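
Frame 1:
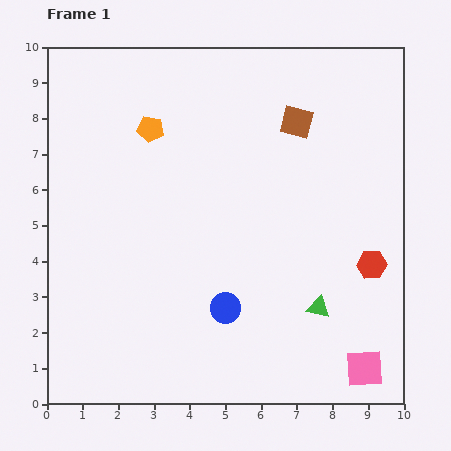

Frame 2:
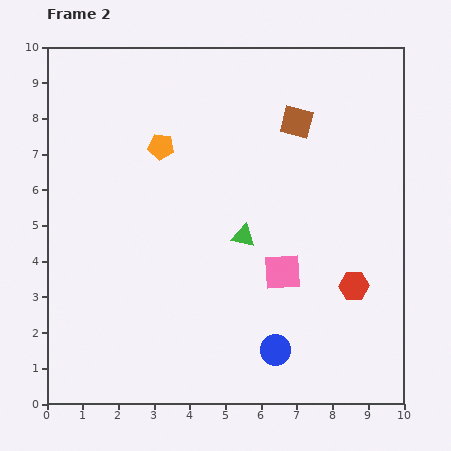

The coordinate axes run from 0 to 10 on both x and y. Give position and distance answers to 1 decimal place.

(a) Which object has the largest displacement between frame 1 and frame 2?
the pink square

(moved 3.5; next 2.9)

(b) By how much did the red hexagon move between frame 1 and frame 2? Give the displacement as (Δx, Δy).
(-0.5, -0.6)

The red hexagon was at (9.1, 3.9) in frame 1 and (8.6, 3.3) in frame 2.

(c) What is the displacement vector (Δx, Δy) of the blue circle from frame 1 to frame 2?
(1.4, -1.2)

The blue circle was at (5.0, 2.7) in frame 1 and (6.4, 1.5) in frame 2.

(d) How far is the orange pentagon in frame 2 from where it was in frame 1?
0.6

The orange pentagon moved from (2.9, 7.7) to (3.2, 7.2), a distance of √(0.3² + 0.5²) ≈ 0.6.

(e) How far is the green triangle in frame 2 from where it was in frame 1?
2.9

The green triangle moved from (7.6, 2.7) to (5.5, 4.7), a distance of √(2.1² + 2.0²) ≈ 2.9.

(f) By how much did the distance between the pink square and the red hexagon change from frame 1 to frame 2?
-0.9

Distance in frame 1: 2.9. Distance in frame 2: 2.0.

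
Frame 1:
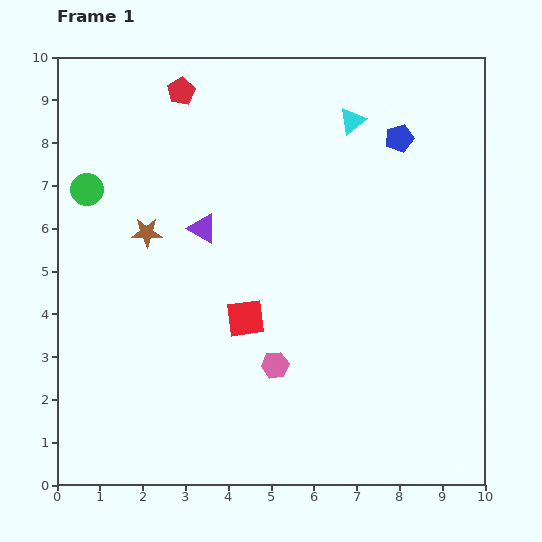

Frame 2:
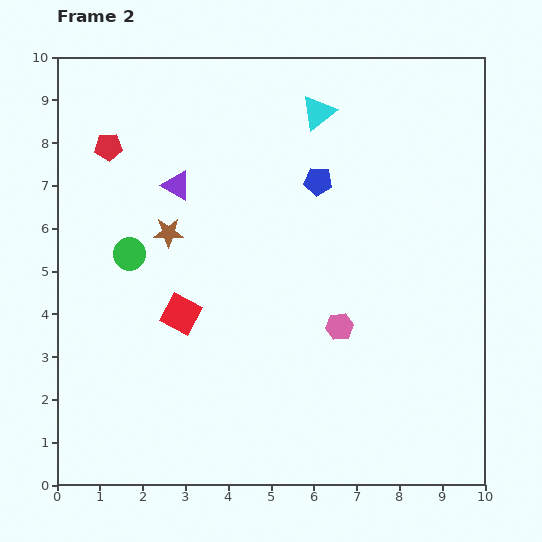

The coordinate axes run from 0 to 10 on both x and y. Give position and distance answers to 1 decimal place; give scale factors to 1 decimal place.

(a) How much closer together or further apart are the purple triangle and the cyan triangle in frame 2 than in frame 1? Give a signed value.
-0.6

Distance in frame 1: 4.3. Distance in frame 2: 3.7.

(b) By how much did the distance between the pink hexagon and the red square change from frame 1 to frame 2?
+2.4

Distance in frame 1: 1.3. Distance in frame 2: 3.7.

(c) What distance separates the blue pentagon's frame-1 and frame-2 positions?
2.1

The blue pentagon moved from (8.0, 8.1) to (6.1, 7.1), a distance of √(1.9² + 1.0²) ≈ 2.1.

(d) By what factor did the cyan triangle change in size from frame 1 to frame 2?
1.3×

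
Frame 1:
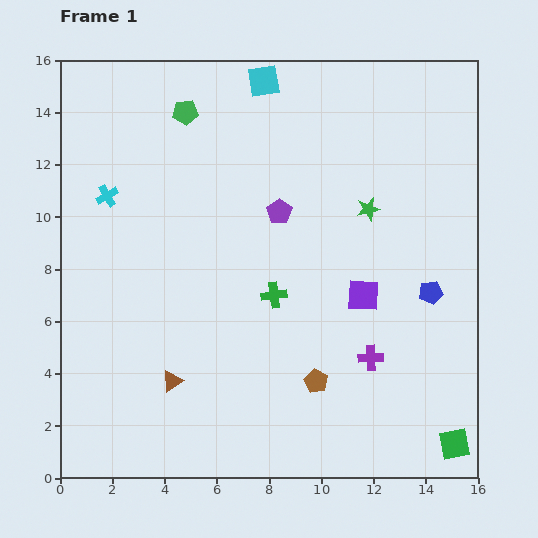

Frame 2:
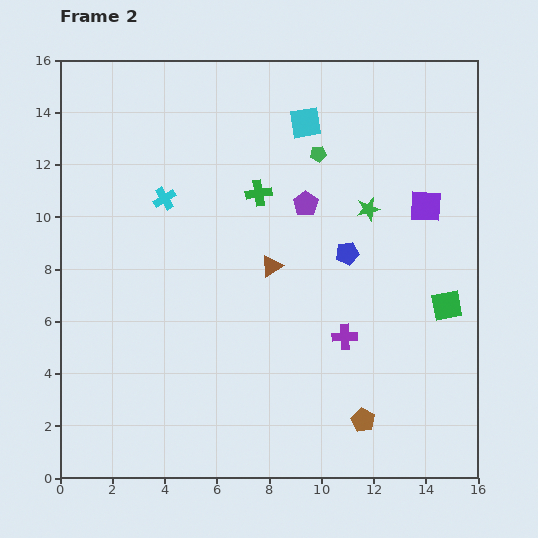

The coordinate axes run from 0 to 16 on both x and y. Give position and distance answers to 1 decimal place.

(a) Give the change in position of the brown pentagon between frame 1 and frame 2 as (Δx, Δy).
(1.8, -1.5)

The brown pentagon was at (9.8, 3.7) in frame 1 and (11.6, 2.2) in frame 2.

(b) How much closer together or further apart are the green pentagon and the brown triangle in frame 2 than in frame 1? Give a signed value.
-5.6

Distance in frame 1: 10.3. Distance in frame 2: 4.7.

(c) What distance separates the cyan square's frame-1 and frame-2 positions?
2.3

The cyan square moved from (7.8, 15.2) to (9.4, 13.6), a distance of √(1.6² + 1.6²) ≈ 2.3.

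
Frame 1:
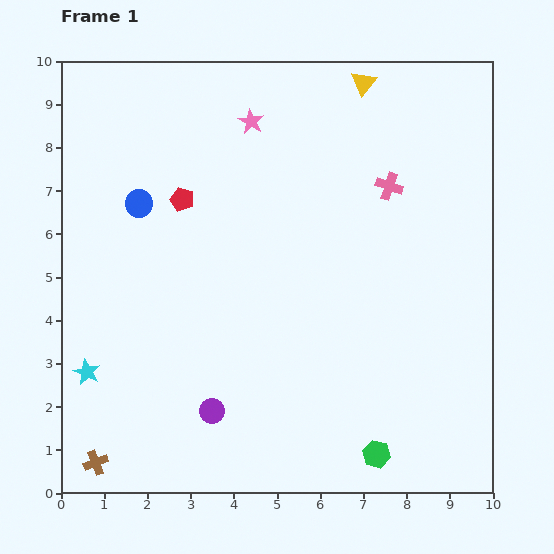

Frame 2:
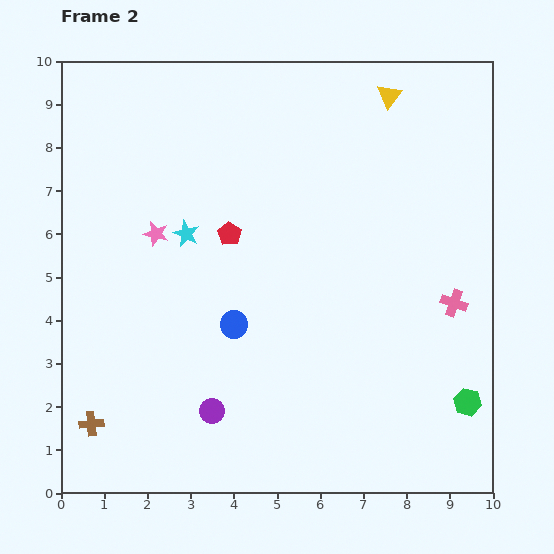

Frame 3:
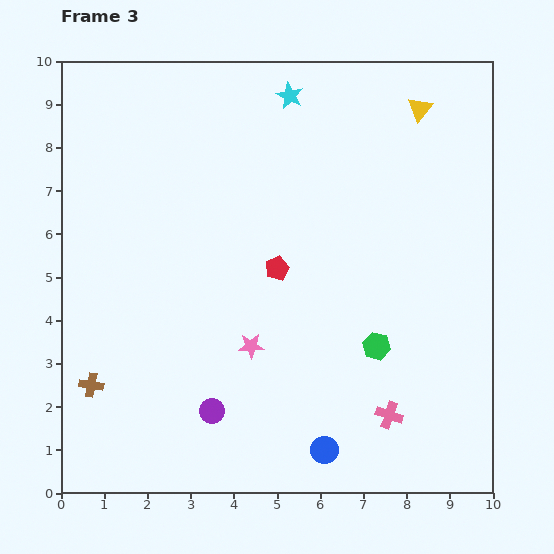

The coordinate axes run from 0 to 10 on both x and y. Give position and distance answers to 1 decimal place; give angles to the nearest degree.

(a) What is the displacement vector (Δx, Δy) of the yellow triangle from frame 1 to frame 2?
(0.6, -0.3)

The yellow triangle was at (7.0, 9.5) in frame 1 and (7.6, 9.2) in frame 2.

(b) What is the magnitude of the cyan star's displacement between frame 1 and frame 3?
7.9

The cyan star moved from (0.6, 2.8) to (5.3, 9.2), a distance of √(4.7² + 6.4²) ≈ 7.9.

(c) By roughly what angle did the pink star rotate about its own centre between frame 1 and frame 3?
30° counter-clockwise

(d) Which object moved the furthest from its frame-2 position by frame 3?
the cyan star

(moved 4.0; next 3.6)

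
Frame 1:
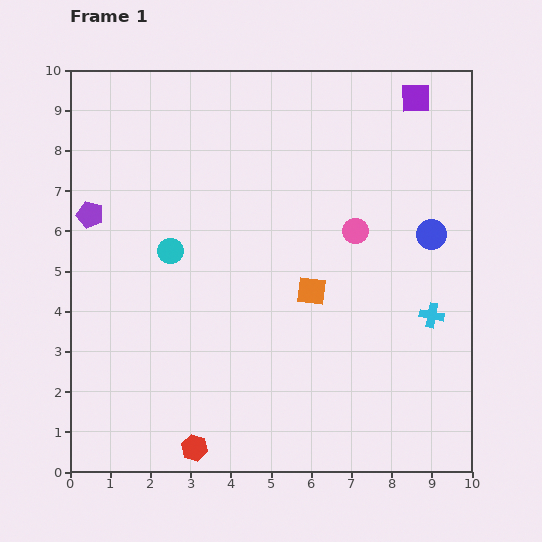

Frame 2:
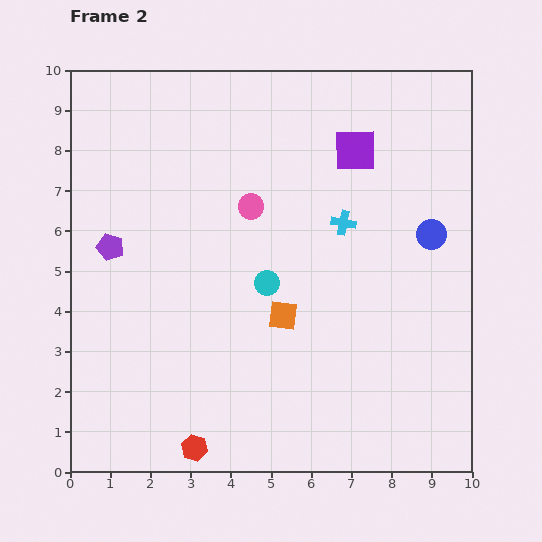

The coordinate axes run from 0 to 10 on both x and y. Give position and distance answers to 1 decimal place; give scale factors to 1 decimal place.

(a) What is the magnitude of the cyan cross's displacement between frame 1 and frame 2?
3.2

The cyan cross moved from (9.0, 3.9) to (6.8, 6.2), a distance of √(2.2² + 2.3²) ≈ 3.2.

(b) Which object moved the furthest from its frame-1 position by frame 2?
the cyan cross

(moved 3.2; next 2.7)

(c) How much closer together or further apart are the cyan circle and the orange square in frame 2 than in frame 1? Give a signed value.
-2.7

Distance in frame 1: 3.6. Distance in frame 2: 0.9.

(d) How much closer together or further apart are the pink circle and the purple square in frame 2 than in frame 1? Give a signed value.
-0.6

Distance in frame 1: 3.6. Distance in frame 2: 3.0.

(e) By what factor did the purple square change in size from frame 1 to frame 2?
1.4×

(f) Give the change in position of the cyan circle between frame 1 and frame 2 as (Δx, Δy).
(2.4, -0.8)

The cyan circle was at (2.5, 5.5) in frame 1 and (4.9, 4.7) in frame 2.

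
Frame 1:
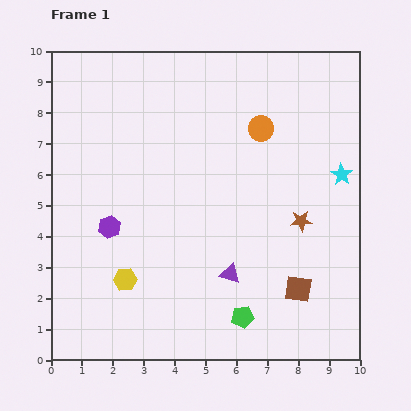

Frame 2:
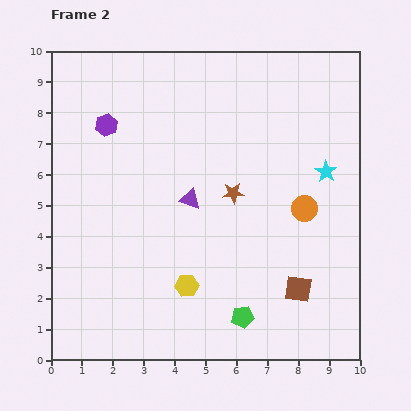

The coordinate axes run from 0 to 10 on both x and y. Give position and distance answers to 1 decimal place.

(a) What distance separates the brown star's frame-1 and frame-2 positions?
2.4

The brown star moved from (8.1, 4.5) to (5.9, 5.4), a distance of √(2.2² + 0.9²) ≈ 2.4.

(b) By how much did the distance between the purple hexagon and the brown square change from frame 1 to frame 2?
+1.8

Distance in frame 1: 6.4. Distance in frame 2: 8.2.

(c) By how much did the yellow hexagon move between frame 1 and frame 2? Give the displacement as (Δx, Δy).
(2.0, -0.2)

The yellow hexagon was at (2.4, 2.6) in frame 1 and (4.4, 2.4) in frame 2.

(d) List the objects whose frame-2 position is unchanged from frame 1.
the brown square, the green pentagon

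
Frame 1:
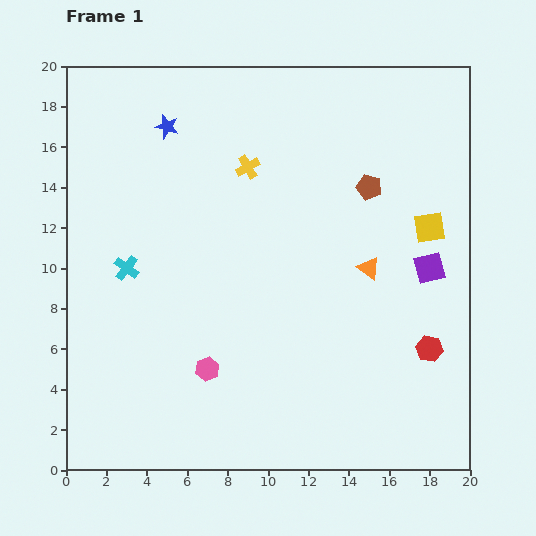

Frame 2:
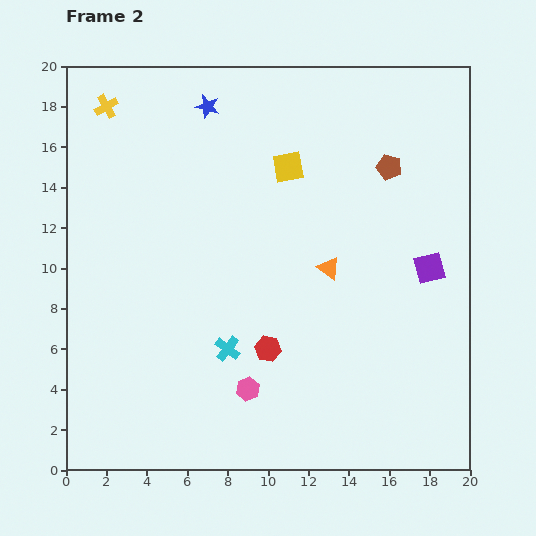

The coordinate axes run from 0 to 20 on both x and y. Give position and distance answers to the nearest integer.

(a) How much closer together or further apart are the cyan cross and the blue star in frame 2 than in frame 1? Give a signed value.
+5

Distance in frame 1: 7. Distance in frame 2: 12.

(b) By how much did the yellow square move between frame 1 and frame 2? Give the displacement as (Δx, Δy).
(-7, 3)

The yellow square was at (18, 12) in frame 1 and (11, 15) in frame 2.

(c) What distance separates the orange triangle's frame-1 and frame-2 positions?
2

The orange triangle moved from (15, 10) to (13, 10), a distance of √(2² + 0²) ≈ 2.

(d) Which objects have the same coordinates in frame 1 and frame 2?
the purple square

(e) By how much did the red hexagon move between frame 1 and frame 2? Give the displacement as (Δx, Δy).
(-8, 0)

The red hexagon was at (18, 6) in frame 1 and (10, 6) in frame 2.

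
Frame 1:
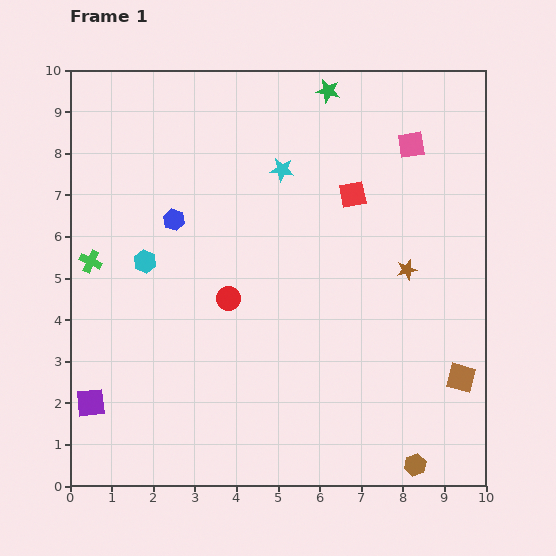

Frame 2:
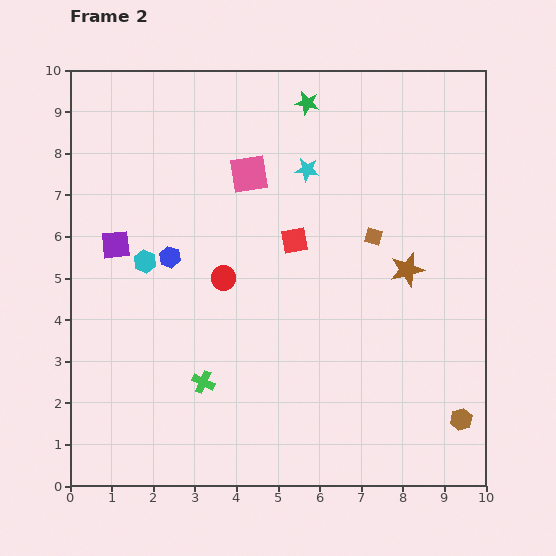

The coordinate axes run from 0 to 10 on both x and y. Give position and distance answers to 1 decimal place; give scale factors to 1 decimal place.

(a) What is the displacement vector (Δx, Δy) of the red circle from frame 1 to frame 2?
(-0.1, 0.5)

The red circle was at (3.8, 4.5) in frame 1 and (3.7, 5.0) in frame 2.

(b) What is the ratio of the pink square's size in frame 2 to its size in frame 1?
1.4×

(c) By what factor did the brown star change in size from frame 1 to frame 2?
1.7×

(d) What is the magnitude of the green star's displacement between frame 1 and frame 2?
0.6

The green star moved from (6.2, 9.5) to (5.7, 9.2), a distance of √(0.5² + 0.3²) ≈ 0.6.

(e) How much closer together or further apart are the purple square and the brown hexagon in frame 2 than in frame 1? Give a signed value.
+1.4

Distance in frame 1: 7.9. Distance in frame 2: 9.3.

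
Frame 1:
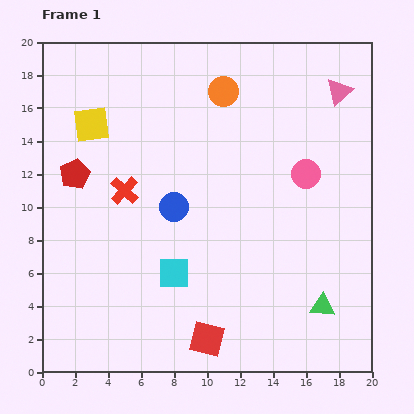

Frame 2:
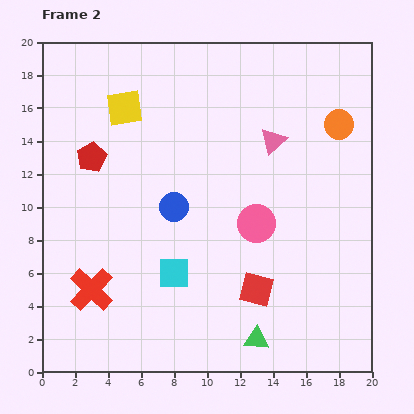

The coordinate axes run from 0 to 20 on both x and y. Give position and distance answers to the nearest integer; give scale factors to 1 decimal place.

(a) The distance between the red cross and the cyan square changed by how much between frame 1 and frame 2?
-1

Distance in frame 1: 6. Distance in frame 2: 5.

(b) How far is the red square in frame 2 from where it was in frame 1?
4

The red square moved from (10, 2) to (13, 5), a distance of √(3² + 3²) ≈ 4.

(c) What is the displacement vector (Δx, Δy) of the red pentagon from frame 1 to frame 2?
(1, 1)

The red pentagon was at (2, 12) in frame 1 and (3, 13) in frame 2.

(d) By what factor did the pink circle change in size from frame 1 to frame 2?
1.3×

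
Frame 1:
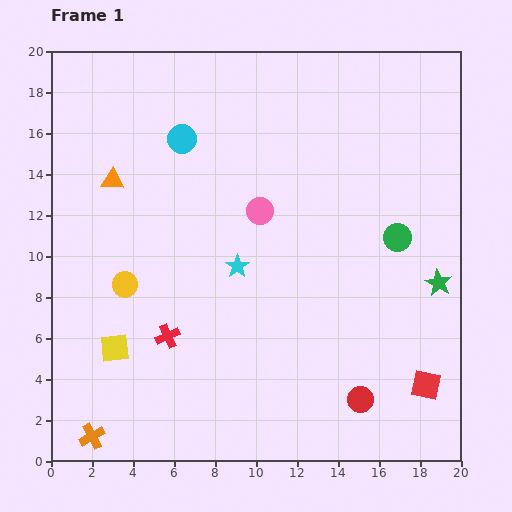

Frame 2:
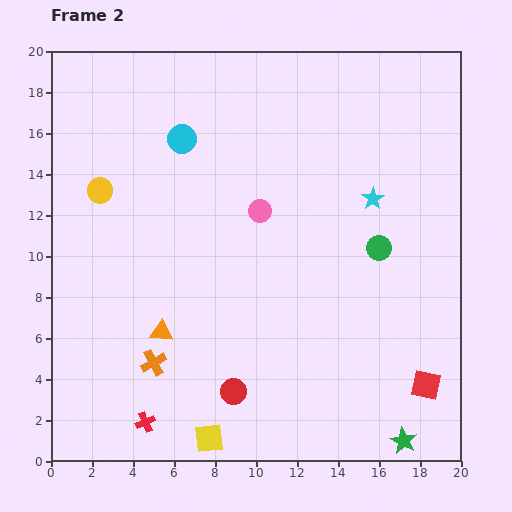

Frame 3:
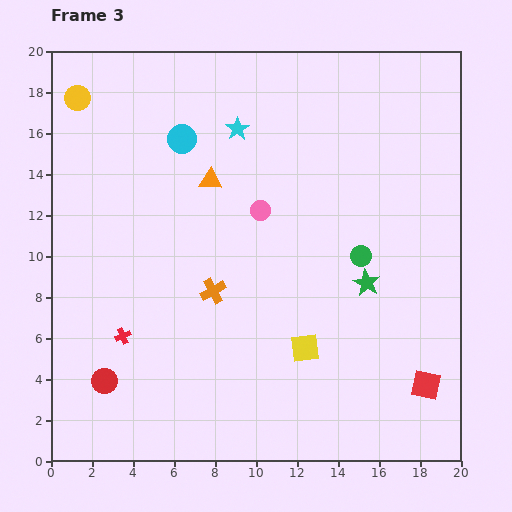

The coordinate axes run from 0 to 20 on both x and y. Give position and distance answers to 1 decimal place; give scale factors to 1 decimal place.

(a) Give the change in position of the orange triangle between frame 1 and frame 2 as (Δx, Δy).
(2.4, -7.4)

The orange triangle was at (3.0, 13.7) in frame 1 and (5.4, 6.3) in frame 2.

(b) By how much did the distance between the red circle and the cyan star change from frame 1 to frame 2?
+2.8

Distance in frame 1: 8.8. Distance in frame 2: 11.6.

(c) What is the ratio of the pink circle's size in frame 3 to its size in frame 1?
0.8×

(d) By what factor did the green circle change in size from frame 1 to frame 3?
0.7×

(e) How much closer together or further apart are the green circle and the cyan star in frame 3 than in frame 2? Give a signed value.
+6.2

Distance in frame 2: 2.4. Distance in frame 3: 8.6.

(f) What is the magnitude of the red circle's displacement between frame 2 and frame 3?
6.3

The red circle moved from (8.9, 3.4) to (2.6, 3.9), a distance of √(6.3² + 0.5²) ≈ 6.3.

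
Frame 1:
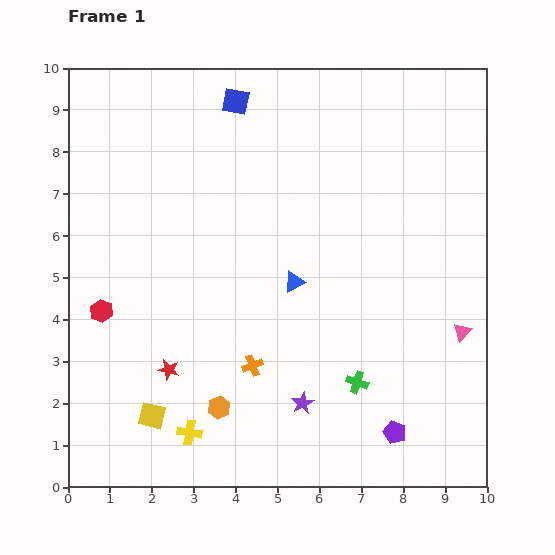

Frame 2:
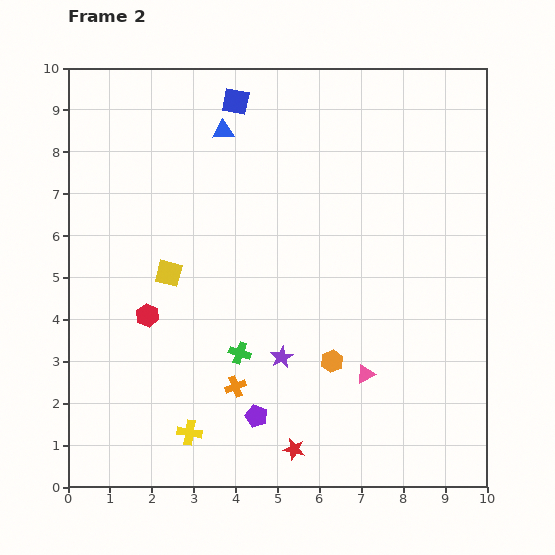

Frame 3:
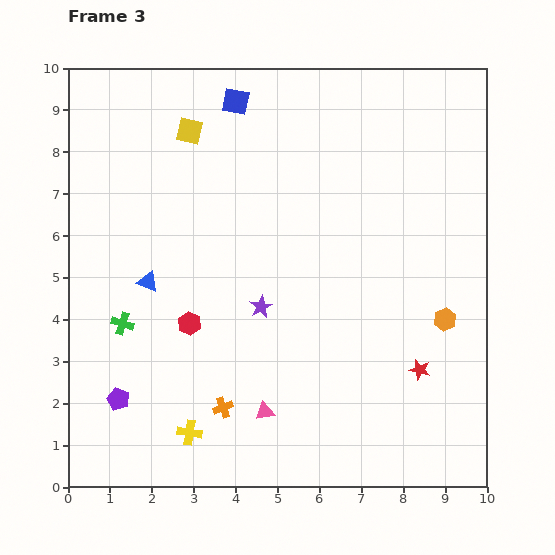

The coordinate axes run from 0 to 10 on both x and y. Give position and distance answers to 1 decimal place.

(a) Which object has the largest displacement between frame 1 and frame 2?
the blue triangle

(moved 4.0; next 3.6)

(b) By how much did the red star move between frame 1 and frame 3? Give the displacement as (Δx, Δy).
(6.0, 0.0)

The red star was at (2.4, 2.8) in frame 1 and (8.4, 2.8) in frame 3.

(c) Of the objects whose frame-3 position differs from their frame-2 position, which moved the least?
the orange cross

(moved 0.6)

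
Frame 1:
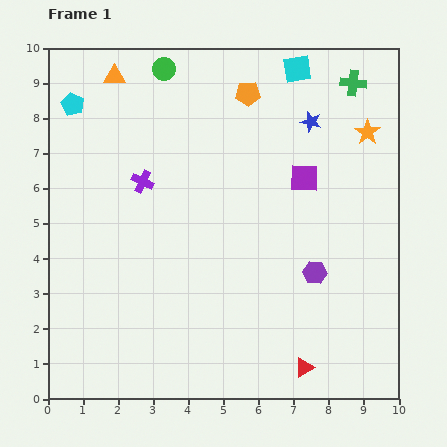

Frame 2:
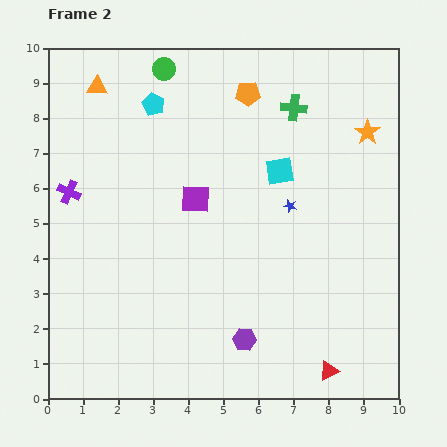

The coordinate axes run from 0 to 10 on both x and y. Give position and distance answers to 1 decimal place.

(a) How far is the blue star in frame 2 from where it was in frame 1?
2.5

The blue star moved from (7.5, 7.9) to (6.9, 5.5), a distance of √(0.6² + 2.4²) ≈ 2.5.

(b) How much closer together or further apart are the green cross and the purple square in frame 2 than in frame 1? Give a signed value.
+0.8

Distance in frame 1: 3.0. Distance in frame 2: 3.8.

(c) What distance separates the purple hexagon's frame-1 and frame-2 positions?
2.8

The purple hexagon moved from (7.6, 3.6) to (5.6, 1.7), a distance of √(2.0² + 1.9²) ≈ 2.8.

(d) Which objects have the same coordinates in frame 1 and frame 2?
the green circle, the orange pentagon, the orange star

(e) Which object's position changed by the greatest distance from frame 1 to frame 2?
the purple square

(moved 3.2; next 2.9)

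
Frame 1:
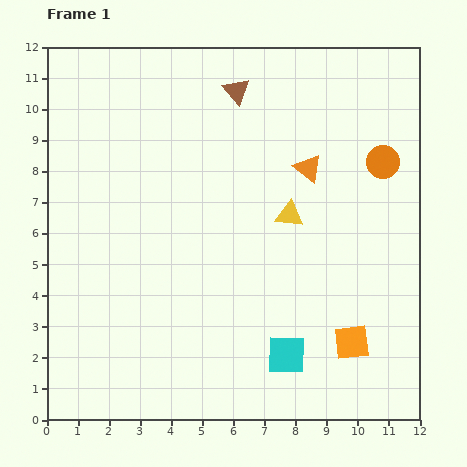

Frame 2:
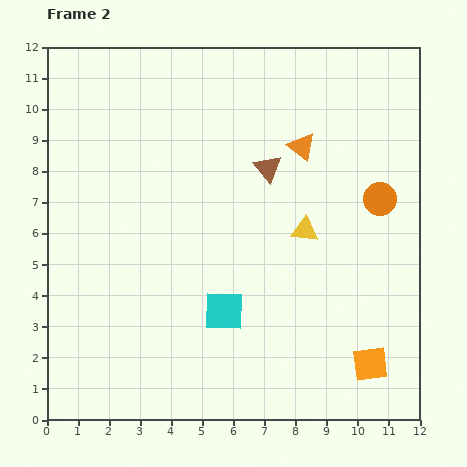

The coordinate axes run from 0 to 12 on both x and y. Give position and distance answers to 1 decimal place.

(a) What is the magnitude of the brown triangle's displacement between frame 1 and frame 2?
2.7

The brown triangle moved from (6.1, 10.6) to (7.1, 8.1), a distance of √(1.0² + 2.5²) ≈ 2.7.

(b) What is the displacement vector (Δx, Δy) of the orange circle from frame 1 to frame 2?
(-0.1, -1.2)

The orange circle was at (10.8, 8.3) in frame 1 and (10.7, 7.1) in frame 2.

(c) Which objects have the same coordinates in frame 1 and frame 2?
none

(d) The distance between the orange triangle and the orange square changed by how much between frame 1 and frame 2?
+1.5

Distance in frame 1: 5.8. Distance in frame 2: 7.3.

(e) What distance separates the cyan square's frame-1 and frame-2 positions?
2.4

The cyan square moved from (7.7, 2.1) to (5.7, 3.5), a distance of √(2.0² + 1.4²) ≈ 2.4.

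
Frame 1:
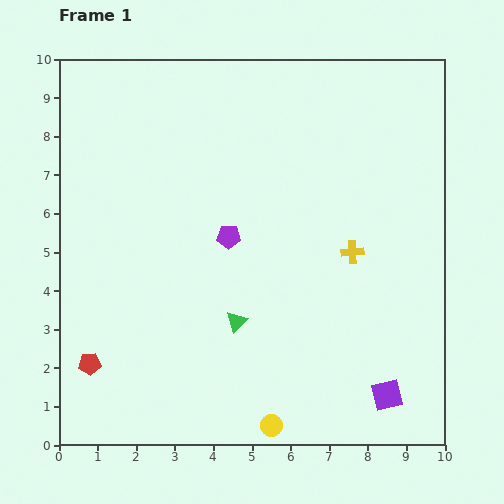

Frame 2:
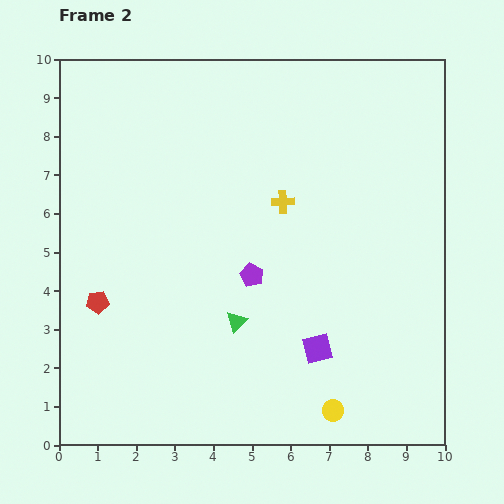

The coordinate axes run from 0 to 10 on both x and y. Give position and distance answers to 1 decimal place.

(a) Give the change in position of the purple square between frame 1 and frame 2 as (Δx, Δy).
(-1.8, 1.2)

The purple square was at (8.5, 1.3) in frame 1 and (6.7, 2.5) in frame 2.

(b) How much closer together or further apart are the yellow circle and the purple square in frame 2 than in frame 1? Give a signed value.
-1.5

Distance in frame 1: 3.1. Distance in frame 2: 1.6.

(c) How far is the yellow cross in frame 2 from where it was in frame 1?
2.2

The yellow cross moved from (7.6, 5.0) to (5.8, 6.3), a distance of √(1.8² + 1.3²) ≈ 2.2.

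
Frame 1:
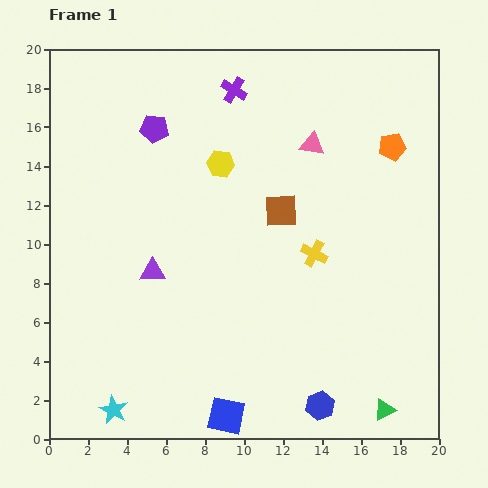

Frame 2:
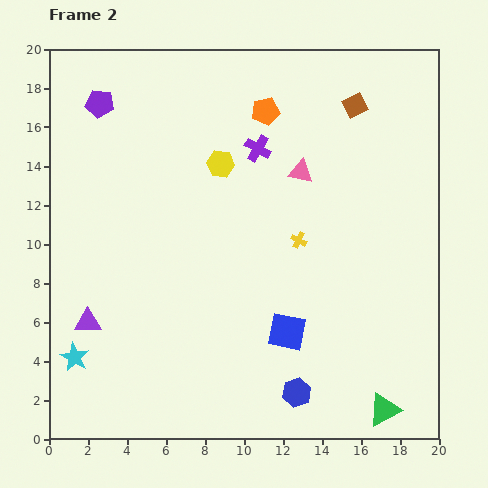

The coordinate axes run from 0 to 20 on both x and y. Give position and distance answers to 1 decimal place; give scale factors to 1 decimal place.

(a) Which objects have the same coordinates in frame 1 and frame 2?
the yellow hexagon, the green triangle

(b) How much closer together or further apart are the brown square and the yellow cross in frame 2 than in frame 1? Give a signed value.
+4.7

Distance in frame 1: 2.8. Distance in frame 2: 7.5.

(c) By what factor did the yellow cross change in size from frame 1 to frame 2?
0.6×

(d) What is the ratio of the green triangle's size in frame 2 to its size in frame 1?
1.5×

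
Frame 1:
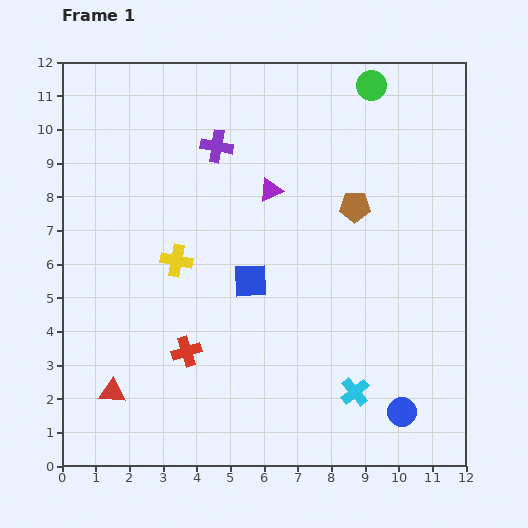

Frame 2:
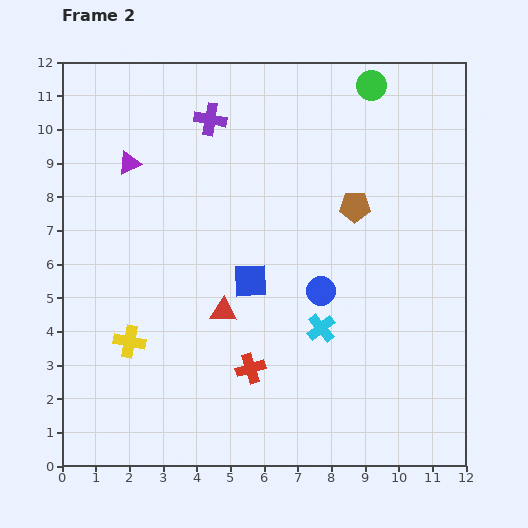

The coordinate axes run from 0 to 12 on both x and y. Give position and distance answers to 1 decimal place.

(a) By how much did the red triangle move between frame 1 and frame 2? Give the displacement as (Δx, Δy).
(3.3, 2.4)

The red triangle was at (1.5, 2.2) in frame 1 and (4.8, 4.6) in frame 2.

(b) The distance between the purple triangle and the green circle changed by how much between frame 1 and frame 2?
+3.3

Distance in frame 1: 4.3. Distance in frame 2: 7.6.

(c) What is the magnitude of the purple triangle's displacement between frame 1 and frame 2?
4.3

The purple triangle moved from (6.2, 8.2) to (2.0, 9.0), a distance of √(4.2² + 0.8²) ≈ 4.3.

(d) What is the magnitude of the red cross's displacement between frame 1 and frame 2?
2.0

The red cross moved from (3.7, 3.4) to (5.6, 2.9), a distance of √(1.9² + 0.5²) ≈ 2.0.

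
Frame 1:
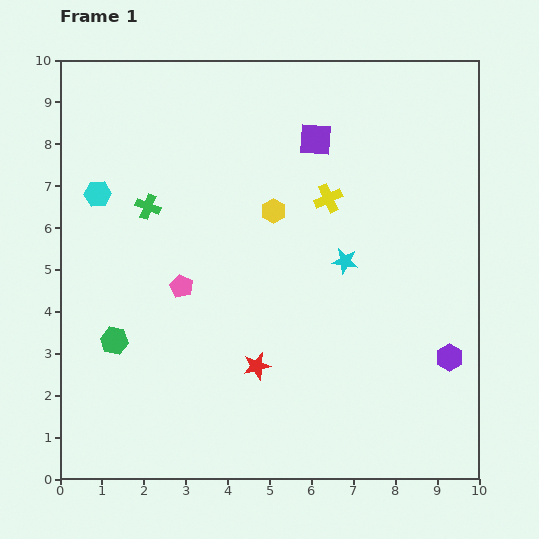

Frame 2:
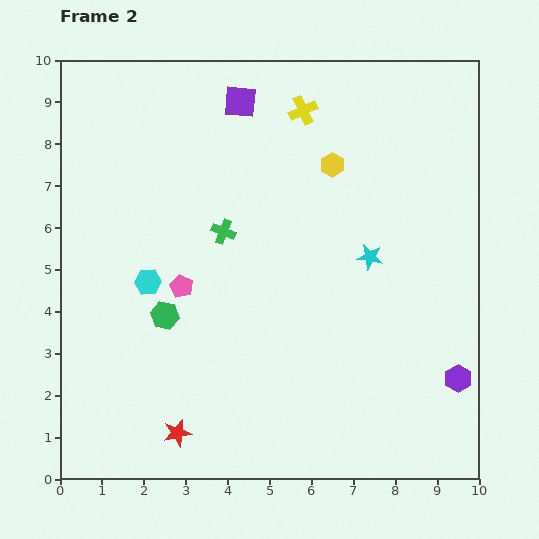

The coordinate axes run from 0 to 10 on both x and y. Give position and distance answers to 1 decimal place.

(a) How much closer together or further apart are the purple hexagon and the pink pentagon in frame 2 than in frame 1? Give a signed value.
+0.4

Distance in frame 1: 6.6. Distance in frame 2: 7.0.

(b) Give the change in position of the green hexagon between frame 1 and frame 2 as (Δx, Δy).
(1.2, 0.6)

The green hexagon was at (1.3, 3.3) in frame 1 and (2.5, 3.9) in frame 2.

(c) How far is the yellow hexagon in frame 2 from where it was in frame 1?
1.8

The yellow hexagon moved from (5.1, 6.4) to (6.5, 7.5), a distance of √(1.4² + 1.1²) ≈ 1.8.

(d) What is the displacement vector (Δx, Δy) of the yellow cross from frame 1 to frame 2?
(-0.6, 2.1)

The yellow cross was at (6.4, 6.7) in frame 1 and (5.8, 8.8) in frame 2.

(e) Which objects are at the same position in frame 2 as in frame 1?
the pink pentagon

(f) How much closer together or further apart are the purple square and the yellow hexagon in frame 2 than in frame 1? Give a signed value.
+0.7

Distance in frame 1: 2.0. Distance in frame 2: 2.7.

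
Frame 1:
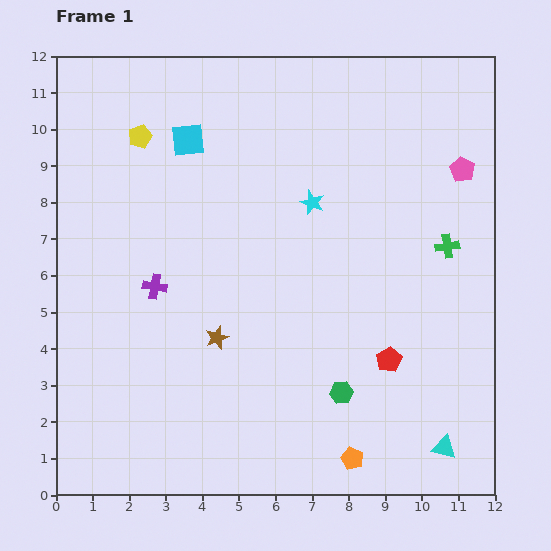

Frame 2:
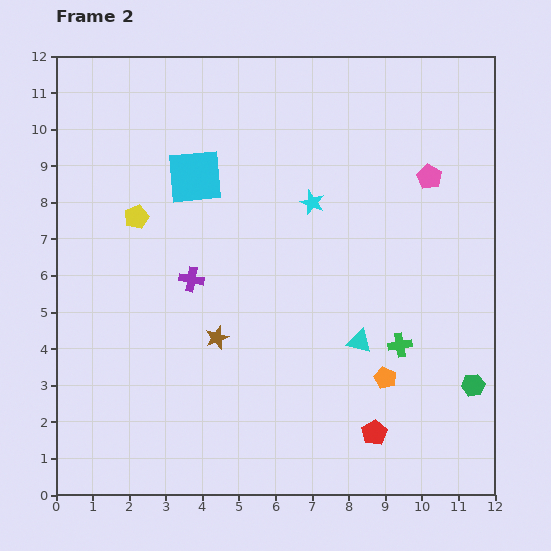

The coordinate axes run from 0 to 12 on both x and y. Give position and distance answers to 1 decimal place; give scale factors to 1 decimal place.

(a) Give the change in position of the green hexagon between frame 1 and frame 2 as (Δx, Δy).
(3.6, 0.2)

The green hexagon was at (7.8, 2.8) in frame 1 and (11.4, 3.0) in frame 2.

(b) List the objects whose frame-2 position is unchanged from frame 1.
the cyan star, the brown star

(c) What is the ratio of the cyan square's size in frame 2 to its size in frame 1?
1.7×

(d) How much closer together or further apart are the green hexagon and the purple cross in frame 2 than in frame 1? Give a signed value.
+2.3

Distance in frame 1: 5.9. Distance in frame 2: 8.2.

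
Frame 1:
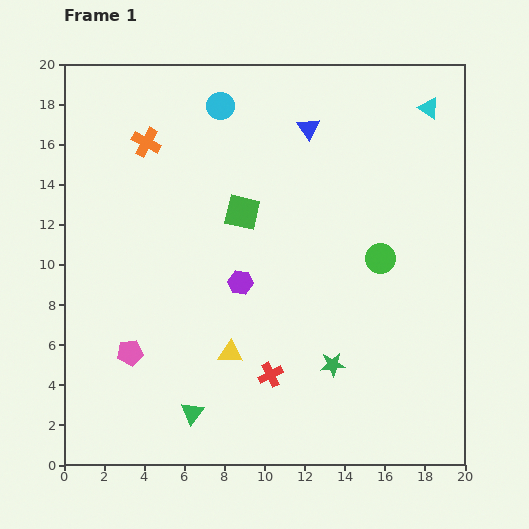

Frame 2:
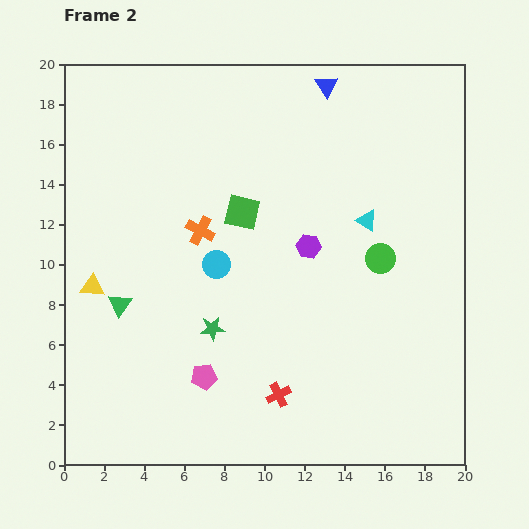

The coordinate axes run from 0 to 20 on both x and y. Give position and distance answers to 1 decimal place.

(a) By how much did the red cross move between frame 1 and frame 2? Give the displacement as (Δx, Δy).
(0.4, -1.0)

The red cross was at (10.3, 4.5) in frame 1 and (10.7, 3.5) in frame 2.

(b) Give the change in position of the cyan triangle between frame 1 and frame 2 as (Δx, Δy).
(-3.1, -5.6)

The cyan triangle was at (18.2, 17.8) in frame 1 and (15.1, 12.2) in frame 2.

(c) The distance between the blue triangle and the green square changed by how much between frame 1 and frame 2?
+2.3

Distance in frame 1: 5.3. Distance in frame 2: 7.6.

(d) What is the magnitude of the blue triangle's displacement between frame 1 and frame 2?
2.3

The blue triangle moved from (12.2, 16.8) to (13.1, 18.9), a distance of √(0.9² + 2.1²) ≈ 2.3.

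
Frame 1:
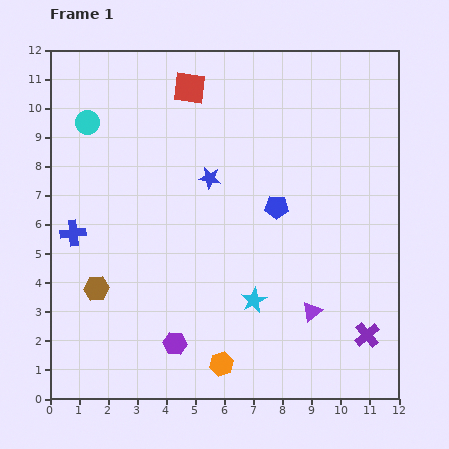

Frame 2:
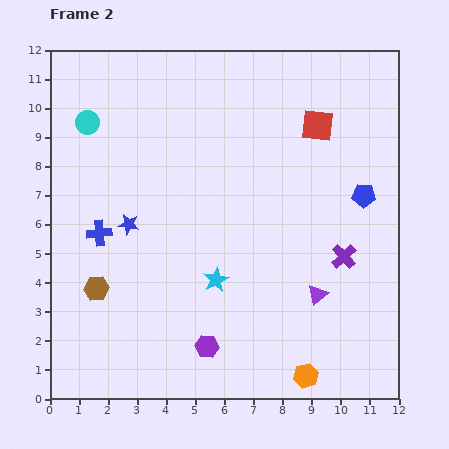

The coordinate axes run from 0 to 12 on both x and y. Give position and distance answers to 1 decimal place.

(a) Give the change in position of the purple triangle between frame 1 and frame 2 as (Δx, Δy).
(0.2, 0.6)

The purple triangle was at (9.0, 3.0) in frame 1 and (9.2, 3.6) in frame 2.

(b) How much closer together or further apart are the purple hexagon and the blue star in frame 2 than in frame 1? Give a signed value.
-0.8

Distance in frame 1: 5.8. Distance in frame 2: 5.0.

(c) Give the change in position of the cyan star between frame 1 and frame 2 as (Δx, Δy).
(-1.3, 0.7)

The cyan star was at (7.0, 3.4) in frame 1 and (5.7, 4.1) in frame 2.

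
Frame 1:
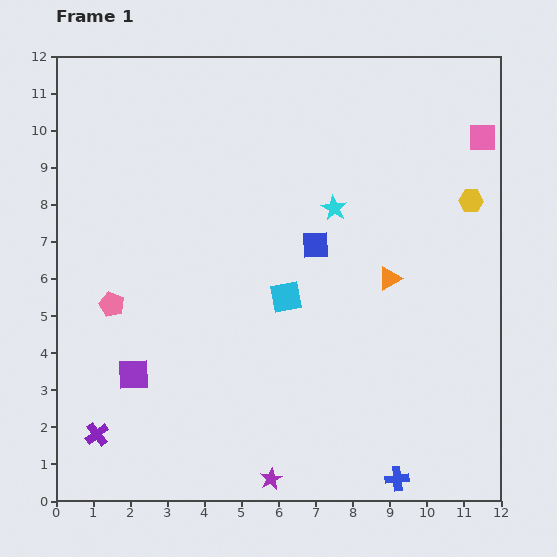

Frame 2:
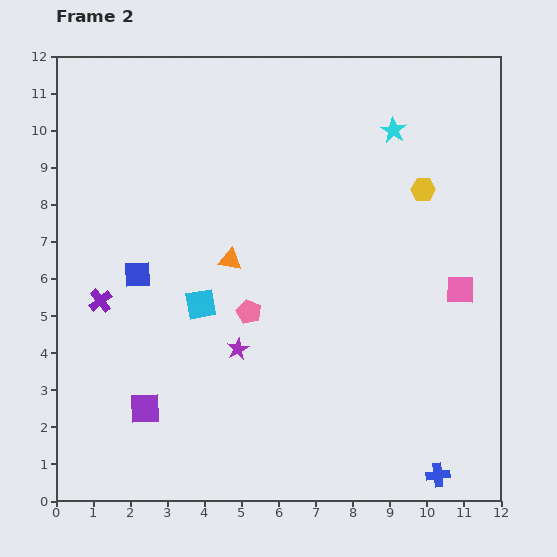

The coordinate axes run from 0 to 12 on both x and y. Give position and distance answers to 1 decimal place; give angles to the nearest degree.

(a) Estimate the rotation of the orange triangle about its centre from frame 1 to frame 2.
39° clockwise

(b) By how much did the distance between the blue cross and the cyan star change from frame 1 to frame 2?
+1.9

Distance in frame 1: 7.5. Distance in frame 2: 9.4.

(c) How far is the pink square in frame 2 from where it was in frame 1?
4.1

The pink square moved from (11.5, 9.8) to (10.9, 5.7), a distance of √(0.6² + 4.1²) ≈ 4.1.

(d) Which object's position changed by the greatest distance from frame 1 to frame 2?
the blue square

(moved 4.9; next 4.3)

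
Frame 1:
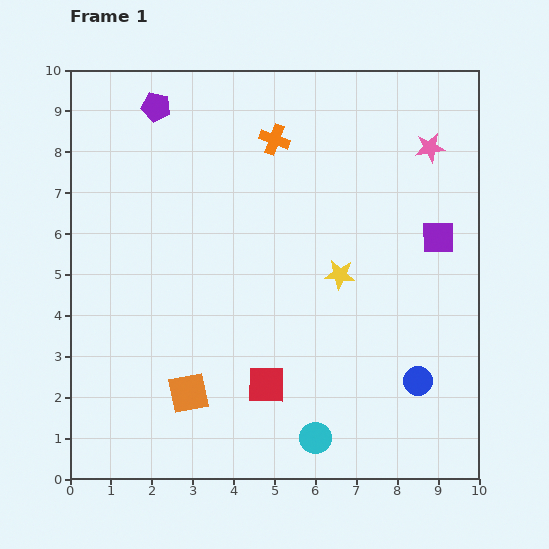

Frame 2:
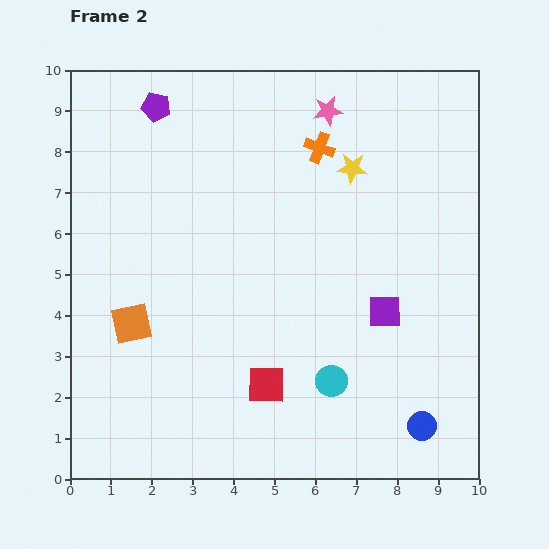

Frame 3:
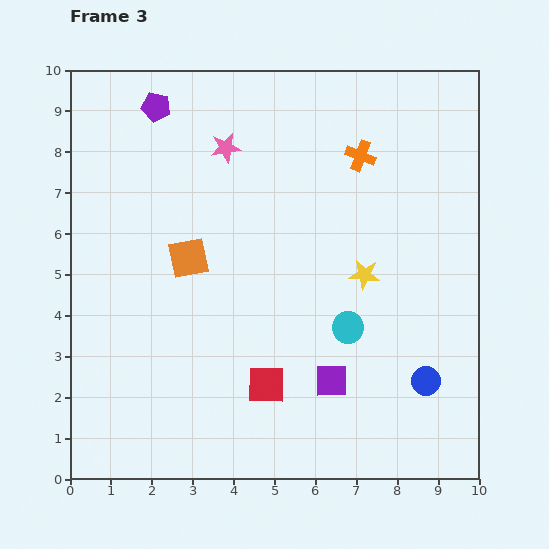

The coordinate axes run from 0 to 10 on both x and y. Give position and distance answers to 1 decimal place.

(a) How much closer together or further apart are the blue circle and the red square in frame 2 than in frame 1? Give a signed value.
+0.2

Distance in frame 1: 3.7. Distance in frame 2: 3.9.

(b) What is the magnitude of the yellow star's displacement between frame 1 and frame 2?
2.6

The yellow star moved from (6.6, 5.0) to (6.9, 7.6), a distance of √(0.3² + 2.6²) ≈ 2.6.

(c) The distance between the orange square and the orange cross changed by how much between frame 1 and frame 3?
-1.6

Distance in frame 1: 6.5. Distance in frame 3: 4.9.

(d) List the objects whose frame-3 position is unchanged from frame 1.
the purple pentagon, the red square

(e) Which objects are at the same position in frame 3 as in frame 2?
the purple pentagon, the red square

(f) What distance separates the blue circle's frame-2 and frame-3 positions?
1.1

The blue circle moved from (8.6, 1.3) to (8.7, 2.4), a distance of √(0.1² + 1.1²) ≈ 1.1.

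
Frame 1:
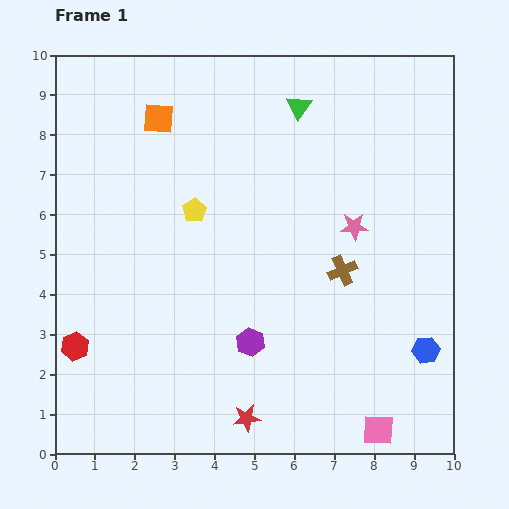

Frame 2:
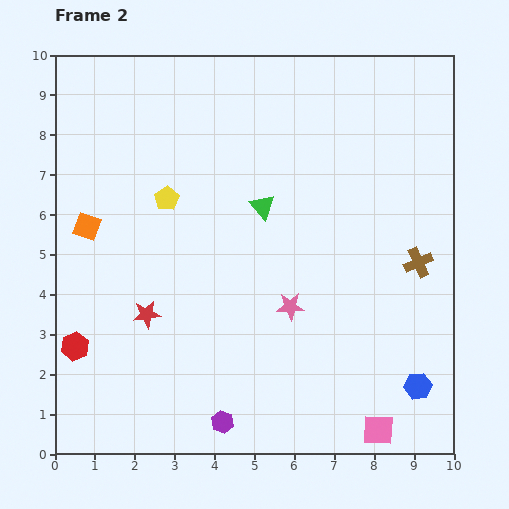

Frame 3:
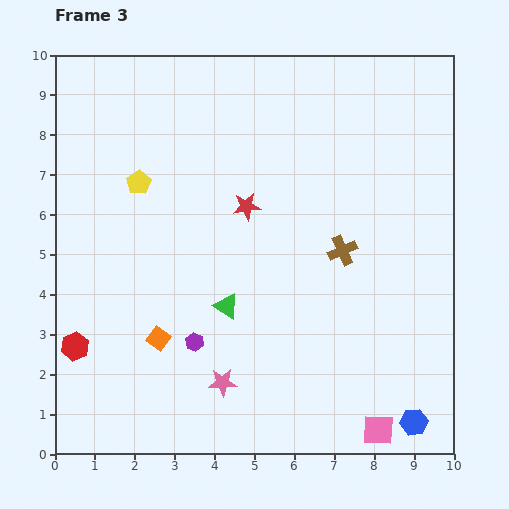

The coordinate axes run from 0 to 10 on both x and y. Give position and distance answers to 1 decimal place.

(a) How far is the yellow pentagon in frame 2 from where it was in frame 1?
0.8

The yellow pentagon moved from (3.5, 6.1) to (2.8, 6.4), a distance of √(0.7² + 0.3²) ≈ 0.8.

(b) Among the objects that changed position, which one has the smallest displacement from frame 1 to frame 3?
the brown cross

(moved 0.5)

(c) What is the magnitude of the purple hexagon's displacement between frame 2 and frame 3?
2.1

The purple hexagon moved from (4.2, 0.8) to (3.5, 2.8), a distance of √(0.7² + 2.0²) ≈ 2.1.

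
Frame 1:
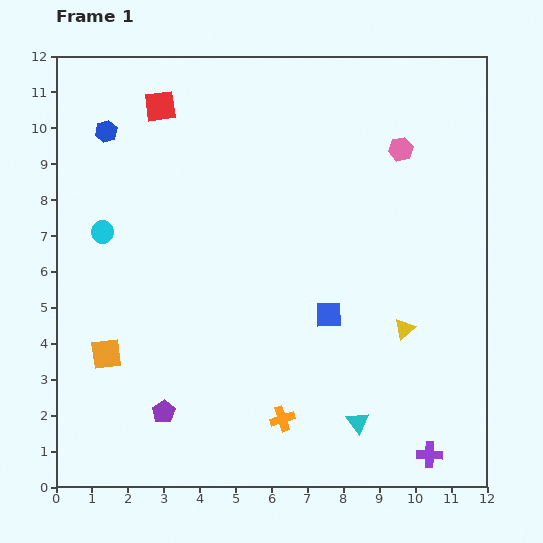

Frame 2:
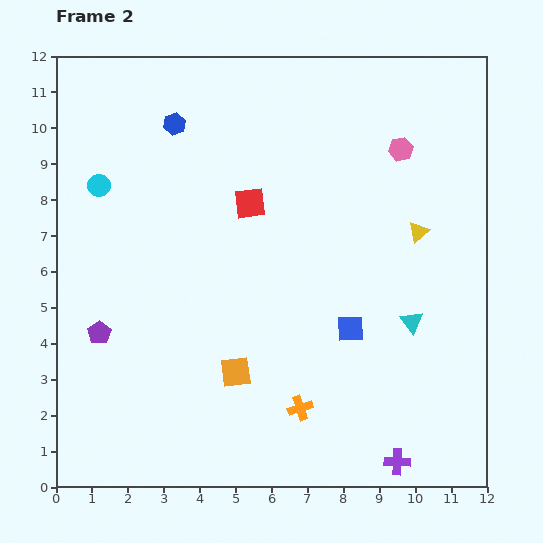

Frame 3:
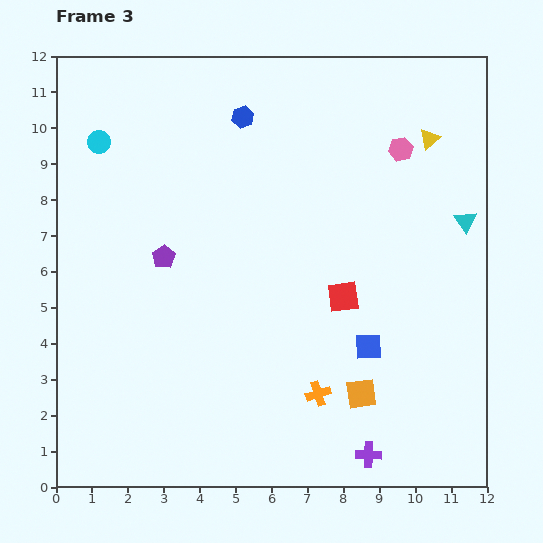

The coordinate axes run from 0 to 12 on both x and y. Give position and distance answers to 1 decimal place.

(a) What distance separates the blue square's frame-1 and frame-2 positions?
0.7

The blue square moved from (7.6, 4.8) to (8.2, 4.4), a distance of √(0.6² + 0.4²) ≈ 0.7.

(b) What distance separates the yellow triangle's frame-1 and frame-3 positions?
5.3

The yellow triangle moved from (9.7, 4.4) to (10.4, 9.7), a distance of √(0.7² + 5.3²) ≈ 5.3.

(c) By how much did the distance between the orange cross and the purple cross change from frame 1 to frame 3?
-2.0

Distance in frame 1: 4.2. Distance in frame 3: 2.2.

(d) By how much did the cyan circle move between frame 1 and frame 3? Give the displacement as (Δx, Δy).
(-0.1, 2.5)

The cyan circle was at (1.3, 7.1) in frame 1 and (1.2, 9.6) in frame 3.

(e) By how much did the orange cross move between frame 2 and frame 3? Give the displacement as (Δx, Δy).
(0.5, 0.4)

The orange cross was at (6.8, 2.2) in frame 2 and (7.3, 2.6) in frame 3.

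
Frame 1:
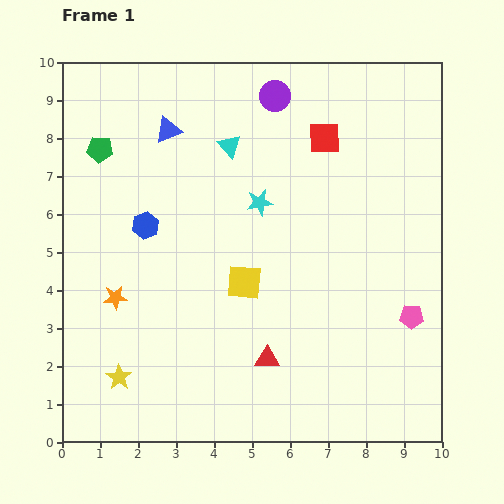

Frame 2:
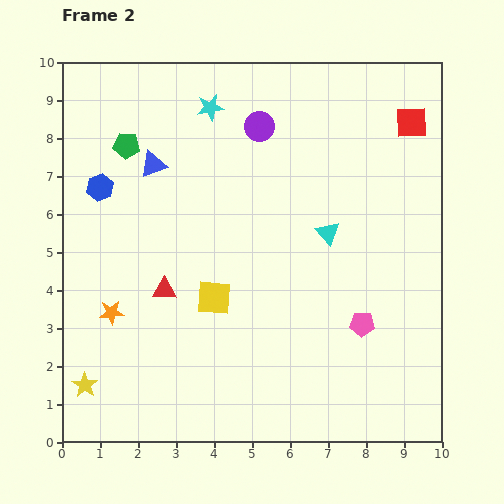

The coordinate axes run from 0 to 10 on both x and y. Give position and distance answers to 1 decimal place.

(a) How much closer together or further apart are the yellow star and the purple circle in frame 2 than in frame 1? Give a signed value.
-0.3

Distance in frame 1: 8.5. Distance in frame 2: 8.2.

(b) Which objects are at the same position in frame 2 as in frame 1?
none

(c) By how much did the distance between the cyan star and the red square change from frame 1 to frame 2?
+2.9

Distance in frame 1: 2.4. Distance in frame 2: 5.3.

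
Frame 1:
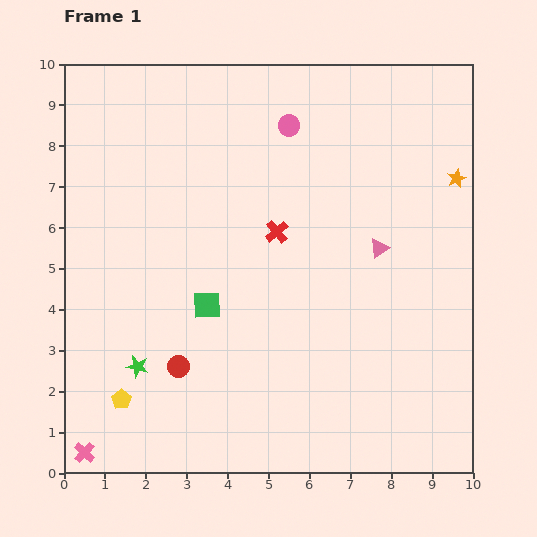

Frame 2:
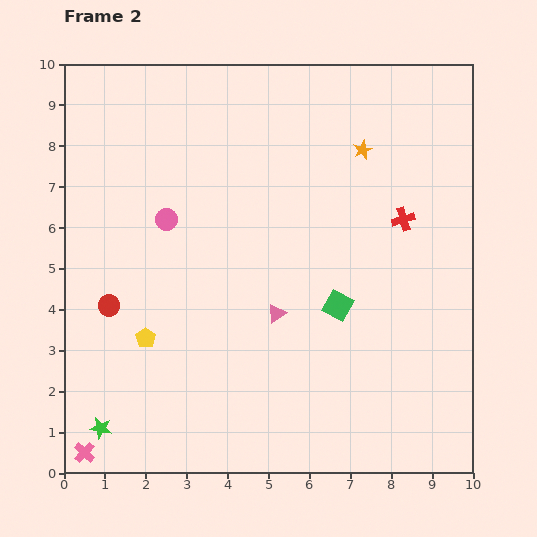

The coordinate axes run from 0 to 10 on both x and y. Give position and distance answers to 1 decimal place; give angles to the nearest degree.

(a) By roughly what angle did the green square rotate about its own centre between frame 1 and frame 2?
30° clockwise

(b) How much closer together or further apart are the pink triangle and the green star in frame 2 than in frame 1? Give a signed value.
-1.5

Distance in frame 1: 6.6. Distance in frame 2: 5.1.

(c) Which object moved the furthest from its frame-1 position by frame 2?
the pink circle

(moved 3.8; next 3.2)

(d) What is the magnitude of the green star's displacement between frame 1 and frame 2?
1.7

The green star moved from (1.8, 2.6) to (0.9, 1.1), a distance of √(0.9² + 1.5²) ≈ 1.7.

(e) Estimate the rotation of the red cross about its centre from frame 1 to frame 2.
25° clockwise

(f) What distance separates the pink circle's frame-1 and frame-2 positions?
3.8

The pink circle moved from (5.5, 8.5) to (2.5, 6.2), a distance of √(3.0² + 2.3²) ≈ 3.8.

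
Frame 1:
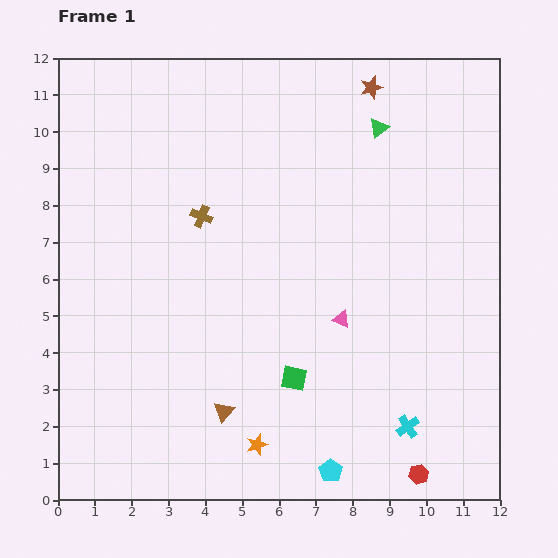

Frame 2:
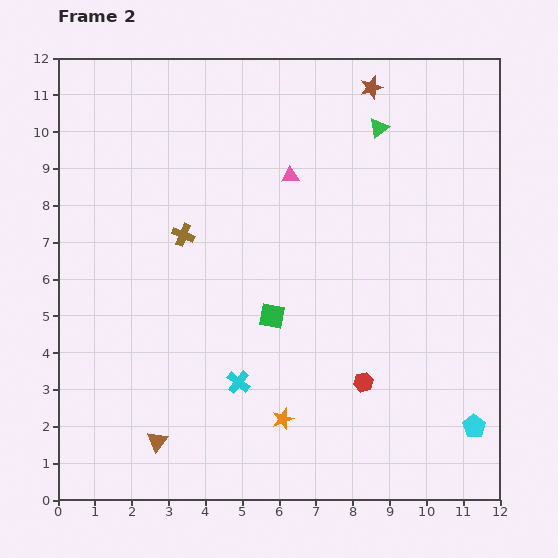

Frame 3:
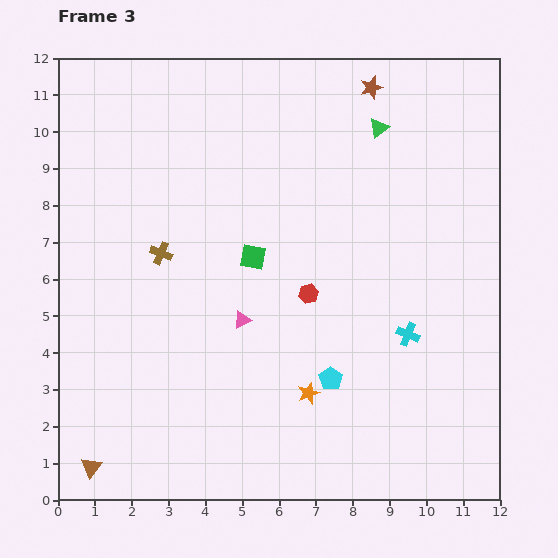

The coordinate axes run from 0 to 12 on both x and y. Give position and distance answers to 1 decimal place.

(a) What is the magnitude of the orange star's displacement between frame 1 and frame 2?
1.0

The orange star moved from (5.4, 1.5) to (6.1, 2.2), a distance of √(0.7² + 0.7²) ≈ 1.0.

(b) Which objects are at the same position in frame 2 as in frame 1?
the green triangle, the brown star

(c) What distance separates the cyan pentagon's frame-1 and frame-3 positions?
2.5

The cyan pentagon moved from (7.4, 0.8) to (7.4, 3.3), a distance of √(0.0² + 2.5²) ≈ 2.5.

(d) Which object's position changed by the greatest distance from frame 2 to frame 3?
the cyan cross

(moved 4.8; next 4.1)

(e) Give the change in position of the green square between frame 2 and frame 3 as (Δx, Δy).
(-0.5, 1.6)

The green square was at (5.8, 5.0) in frame 2 and (5.3, 6.6) in frame 3.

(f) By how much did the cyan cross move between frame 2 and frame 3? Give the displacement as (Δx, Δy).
(4.6, 1.3)

The cyan cross was at (4.9, 3.2) in frame 2 and (9.5, 4.5) in frame 3.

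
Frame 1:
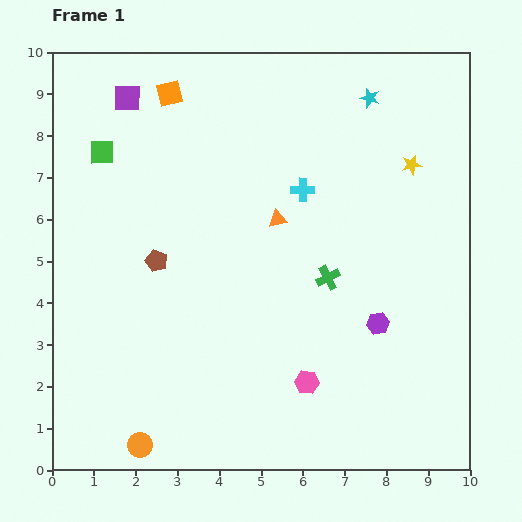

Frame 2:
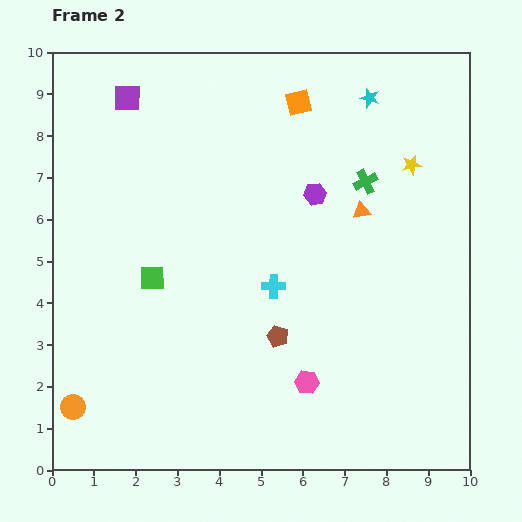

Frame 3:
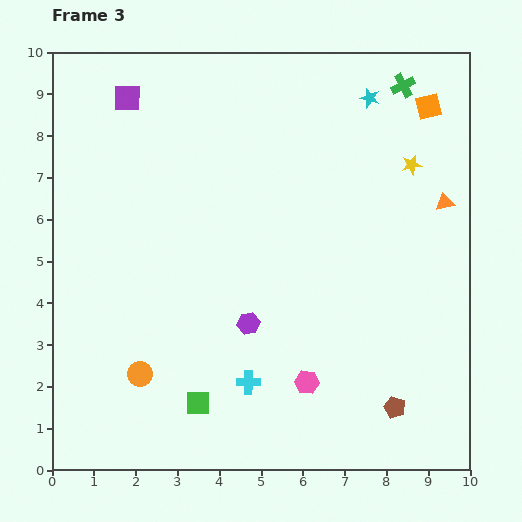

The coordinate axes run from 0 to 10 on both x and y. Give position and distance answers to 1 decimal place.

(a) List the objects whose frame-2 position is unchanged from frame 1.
the yellow star, the cyan star, the purple square, the pink hexagon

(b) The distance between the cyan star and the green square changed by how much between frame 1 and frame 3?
+1.9

Distance in frame 1: 6.5. Distance in frame 3: 8.4.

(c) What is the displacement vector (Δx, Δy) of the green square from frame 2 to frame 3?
(1.1, -3.0)

The green square was at (2.4, 4.6) in frame 2 and (3.5, 1.6) in frame 3.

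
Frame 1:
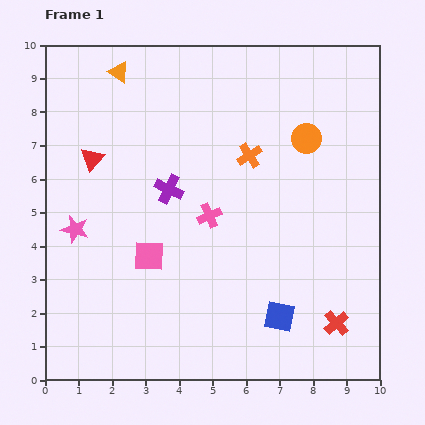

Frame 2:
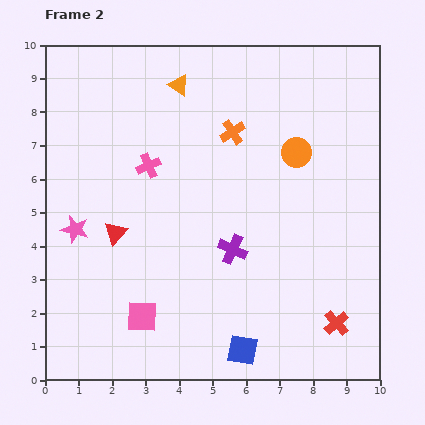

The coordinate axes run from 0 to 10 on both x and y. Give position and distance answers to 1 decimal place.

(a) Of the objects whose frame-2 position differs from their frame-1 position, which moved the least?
the orange circle

(moved 0.5)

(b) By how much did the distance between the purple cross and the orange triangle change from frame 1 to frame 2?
+1.4

Distance in frame 1: 3.8. Distance in frame 2: 5.2.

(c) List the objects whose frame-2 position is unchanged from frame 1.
the pink star, the red cross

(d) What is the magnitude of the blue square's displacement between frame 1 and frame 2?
1.5

The blue square moved from (7.0, 1.9) to (5.9, 0.9), a distance of √(1.1² + 1.0²) ≈ 1.5.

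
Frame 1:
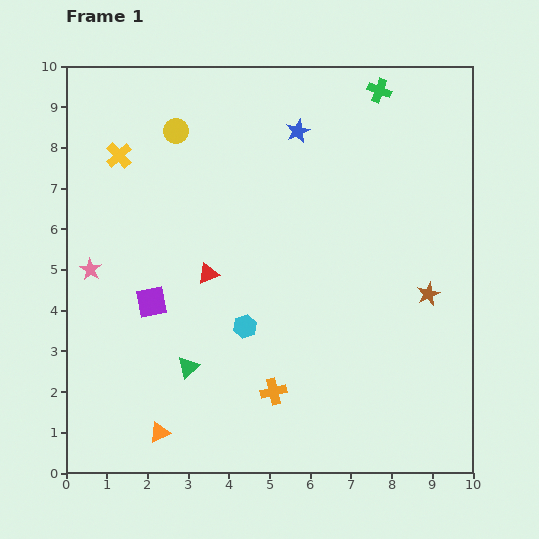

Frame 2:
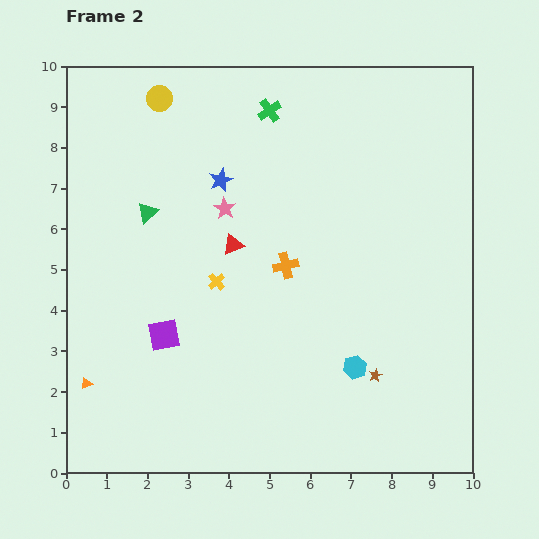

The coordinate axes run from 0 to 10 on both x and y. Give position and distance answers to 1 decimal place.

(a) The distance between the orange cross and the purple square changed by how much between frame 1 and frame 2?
-0.3

Distance in frame 1: 3.7. Distance in frame 2: 3.4.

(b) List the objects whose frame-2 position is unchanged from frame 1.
none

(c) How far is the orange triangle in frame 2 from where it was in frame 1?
2.2

The orange triangle moved from (2.3, 1.0) to (0.5, 2.2), a distance of √(1.8² + 1.2²) ≈ 2.2.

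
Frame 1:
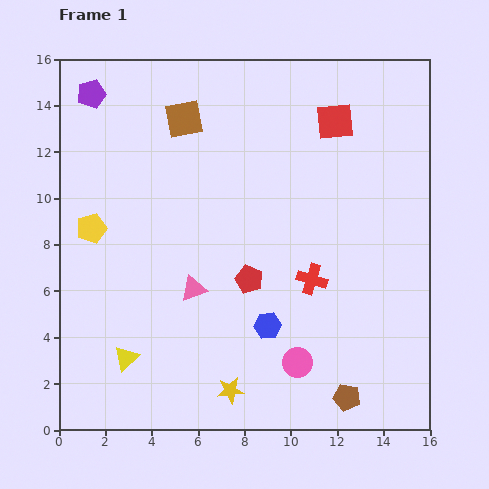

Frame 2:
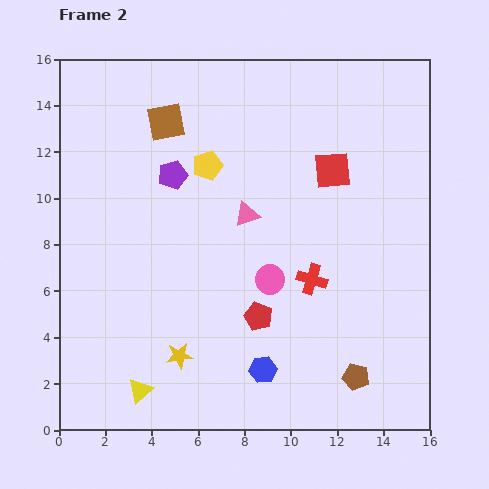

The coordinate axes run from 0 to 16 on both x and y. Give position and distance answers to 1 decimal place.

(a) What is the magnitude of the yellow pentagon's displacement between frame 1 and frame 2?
5.7

The yellow pentagon moved from (1.4, 8.7) to (6.4, 11.4), a distance of √(5.0² + 2.7²) ≈ 5.7.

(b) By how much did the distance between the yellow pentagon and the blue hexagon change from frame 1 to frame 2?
+0.4

Distance in frame 1: 8.7. Distance in frame 2: 9.1.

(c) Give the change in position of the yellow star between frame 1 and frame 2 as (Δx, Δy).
(-2.2, 1.5)

The yellow star was at (7.4, 1.7) in frame 1 and (5.2, 3.2) in frame 2.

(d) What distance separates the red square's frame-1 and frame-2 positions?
2.1

The red square moved from (11.9, 13.3) to (11.8, 11.2), a distance of √(0.1² + 2.1²) ≈ 2.1.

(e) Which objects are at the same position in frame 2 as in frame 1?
the red cross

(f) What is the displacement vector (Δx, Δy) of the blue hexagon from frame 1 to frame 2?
(-0.2, -1.9)

The blue hexagon was at (9.0, 4.5) in frame 1 and (8.8, 2.6) in frame 2.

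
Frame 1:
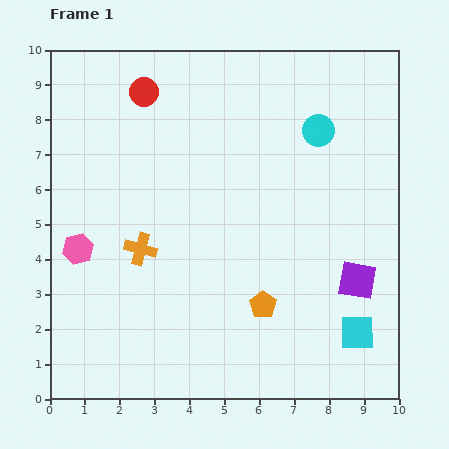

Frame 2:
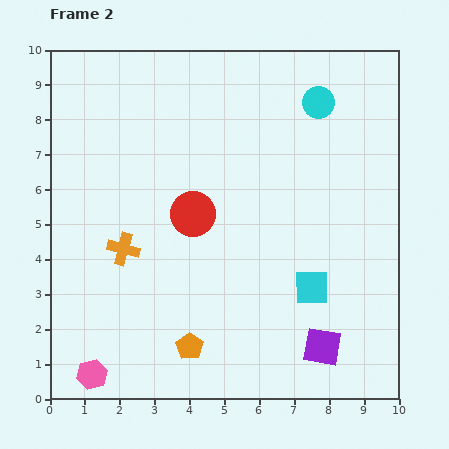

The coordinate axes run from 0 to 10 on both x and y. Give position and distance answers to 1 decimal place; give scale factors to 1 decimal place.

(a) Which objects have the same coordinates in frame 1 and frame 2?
none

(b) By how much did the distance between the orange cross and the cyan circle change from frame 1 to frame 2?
+0.9

Distance in frame 1: 6.1. Distance in frame 2: 7.0.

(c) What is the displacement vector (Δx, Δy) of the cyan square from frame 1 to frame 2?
(-1.3, 1.3)

The cyan square was at (8.8, 1.9) in frame 1 and (7.5, 3.2) in frame 2.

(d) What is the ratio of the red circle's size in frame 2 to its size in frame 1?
1.6×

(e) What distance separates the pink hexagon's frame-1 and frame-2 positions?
3.6

The pink hexagon moved from (0.8, 4.3) to (1.2, 0.7), a distance of √(0.4² + 3.6²) ≈ 3.6.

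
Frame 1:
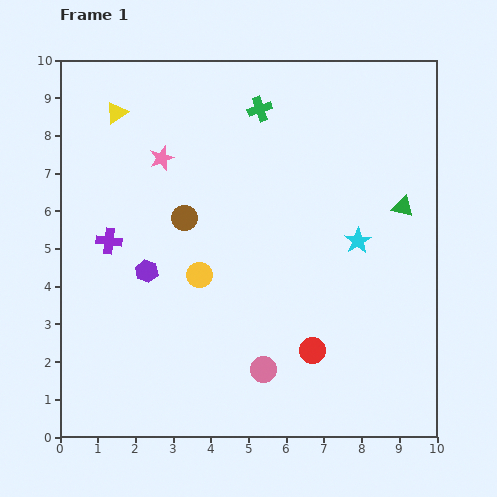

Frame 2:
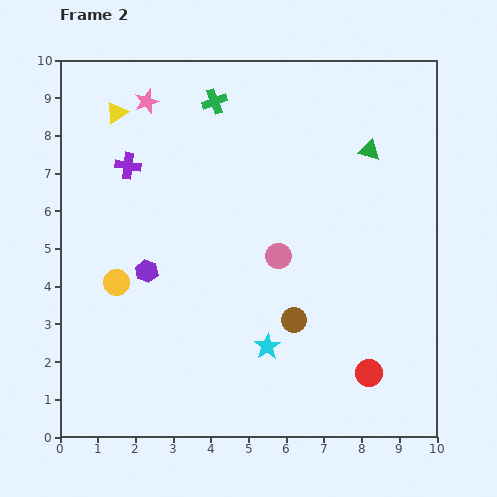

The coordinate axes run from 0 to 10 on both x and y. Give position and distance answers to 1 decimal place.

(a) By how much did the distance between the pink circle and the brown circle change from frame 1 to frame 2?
-2.8

Distance in frame 1: 4.5. Distance in frame 2: 1.7.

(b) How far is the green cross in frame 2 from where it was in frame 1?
1.2

The green cross moved from (5.3, 8.7) to (4.1, 8.9), a distance of √(1.2² + 0.2²) ≈ 1.2.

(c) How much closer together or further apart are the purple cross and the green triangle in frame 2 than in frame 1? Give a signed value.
-1.5

Distance in frame 1: 7.9. Distance in frame 2: 6.4.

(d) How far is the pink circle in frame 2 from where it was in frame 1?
3.0

The pink circle moved from (5.4, 1.8) to (5.8, 4.8), a distance of √(0.4² + 3.0²) ≈ 3.0.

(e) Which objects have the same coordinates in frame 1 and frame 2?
the yellow triangle, the purple hexagon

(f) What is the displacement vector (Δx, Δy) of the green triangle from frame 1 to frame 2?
(-0.9, 1.5)

The green triangle was at (9.1, 6.1) in frame 1 and (8.2, 7.6) in frame 2.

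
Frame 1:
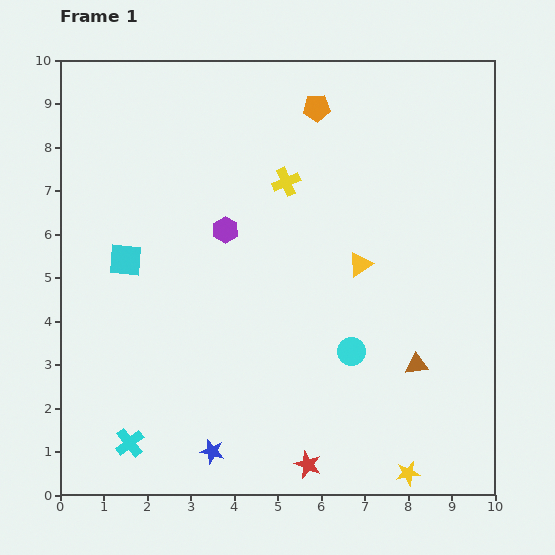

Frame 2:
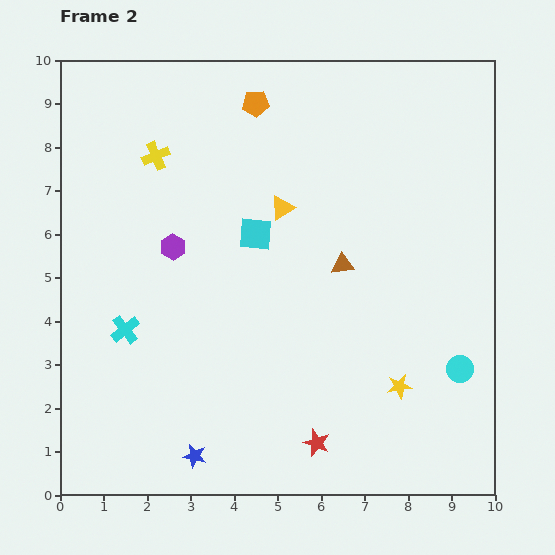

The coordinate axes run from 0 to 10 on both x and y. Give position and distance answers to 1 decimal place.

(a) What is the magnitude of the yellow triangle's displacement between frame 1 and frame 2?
2.2

The yellow triangle moved from (6.9, 5.3) to (5.1, 6.6), a distance of √(1.8² + 1.3²) ≈ 2.2.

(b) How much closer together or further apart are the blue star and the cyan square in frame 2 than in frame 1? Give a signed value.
+0.5

Distance in frame 1: 4.8. Distance in frame 2: 5.3.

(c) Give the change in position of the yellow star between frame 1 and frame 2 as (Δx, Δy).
(-0.2, 2.0)

The yellow star was at (8.0, 0.5) in frame 1 and (7.8, 2.5) in frame 2.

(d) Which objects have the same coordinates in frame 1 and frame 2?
none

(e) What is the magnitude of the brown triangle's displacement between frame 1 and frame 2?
2.9

The brown triangle moved from (8.2, 3.0) to (6.5, 5.3), a distance of √(1.7² + 2.3²) ≈ 2.9.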